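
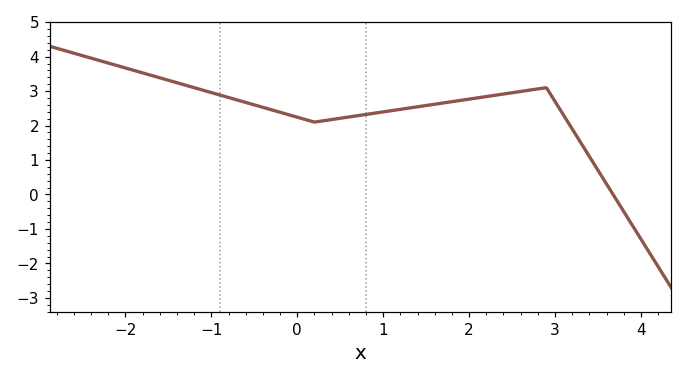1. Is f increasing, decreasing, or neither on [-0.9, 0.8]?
neither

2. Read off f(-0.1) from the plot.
2.3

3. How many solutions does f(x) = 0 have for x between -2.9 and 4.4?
1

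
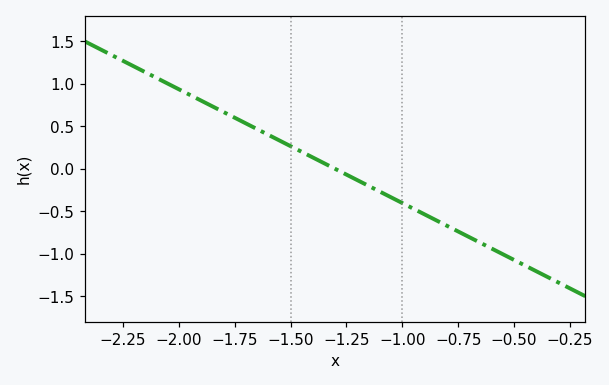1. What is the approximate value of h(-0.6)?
-0.938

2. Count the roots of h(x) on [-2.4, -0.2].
1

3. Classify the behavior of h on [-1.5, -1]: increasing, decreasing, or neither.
decreasing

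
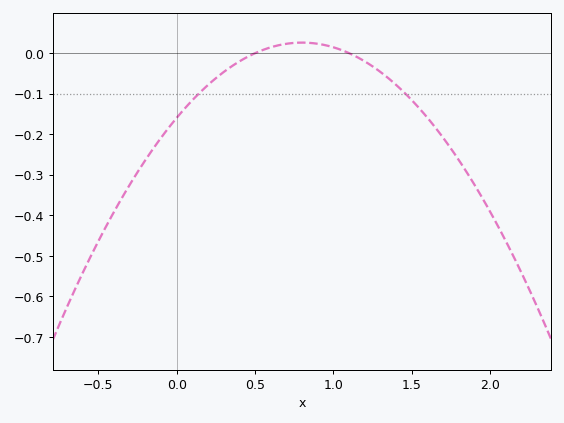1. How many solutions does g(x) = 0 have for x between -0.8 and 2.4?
2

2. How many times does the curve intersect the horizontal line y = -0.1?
2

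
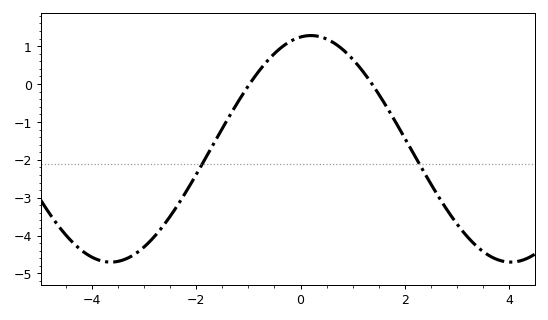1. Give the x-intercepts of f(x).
-1, 1.4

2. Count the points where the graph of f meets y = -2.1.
2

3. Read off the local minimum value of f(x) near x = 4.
-4.7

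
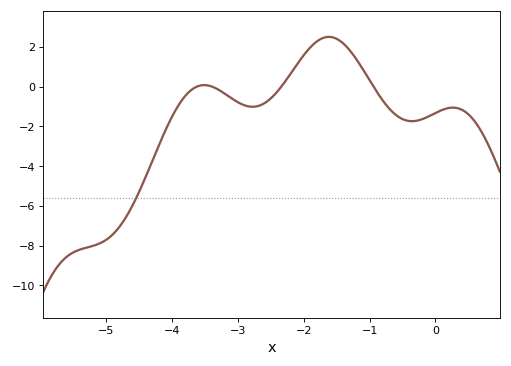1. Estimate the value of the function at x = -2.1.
1.2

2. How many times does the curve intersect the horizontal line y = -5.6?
1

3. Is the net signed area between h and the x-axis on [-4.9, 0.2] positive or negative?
negative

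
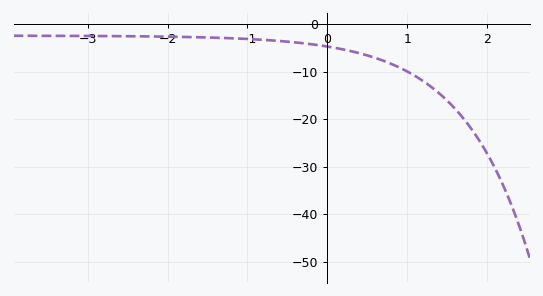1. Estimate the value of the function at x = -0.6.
-3.53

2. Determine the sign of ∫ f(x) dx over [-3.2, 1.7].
negative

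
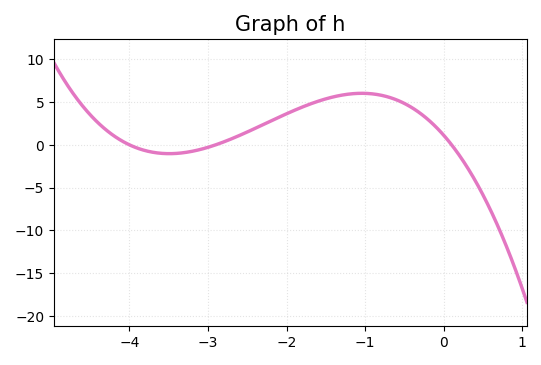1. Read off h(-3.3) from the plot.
-1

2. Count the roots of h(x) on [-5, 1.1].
3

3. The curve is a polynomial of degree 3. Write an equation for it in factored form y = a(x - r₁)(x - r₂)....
y = -0.96(x + 4)(x + 2.9)(x - 0.1)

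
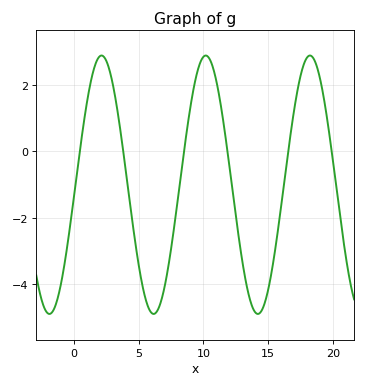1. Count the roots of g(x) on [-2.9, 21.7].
6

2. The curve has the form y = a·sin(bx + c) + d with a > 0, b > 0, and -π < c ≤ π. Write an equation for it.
y = 3.89sin(0.78x - 0.09) - 1.01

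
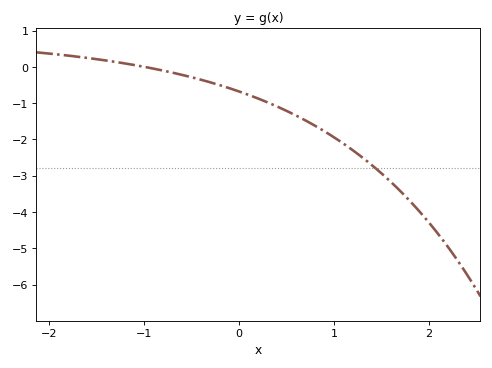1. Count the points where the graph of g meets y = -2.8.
1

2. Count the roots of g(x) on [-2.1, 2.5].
1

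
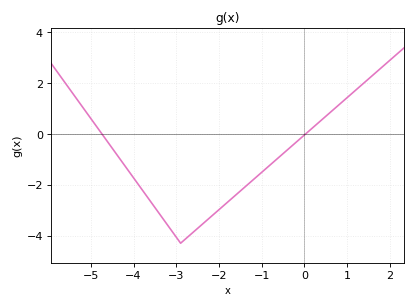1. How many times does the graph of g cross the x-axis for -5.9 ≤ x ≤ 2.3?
2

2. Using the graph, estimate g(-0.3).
-0.479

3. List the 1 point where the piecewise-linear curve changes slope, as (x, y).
(-2.9, -4.3)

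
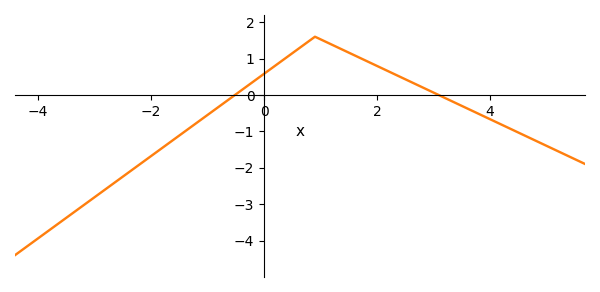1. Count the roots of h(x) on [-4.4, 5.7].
2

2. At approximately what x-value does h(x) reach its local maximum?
1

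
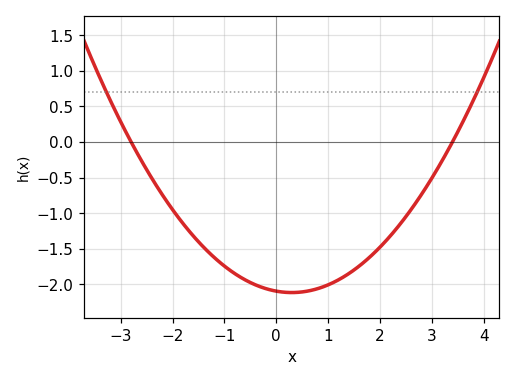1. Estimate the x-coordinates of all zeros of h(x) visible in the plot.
-2.8, 3.4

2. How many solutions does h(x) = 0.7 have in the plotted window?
2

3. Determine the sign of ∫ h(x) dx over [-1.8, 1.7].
negative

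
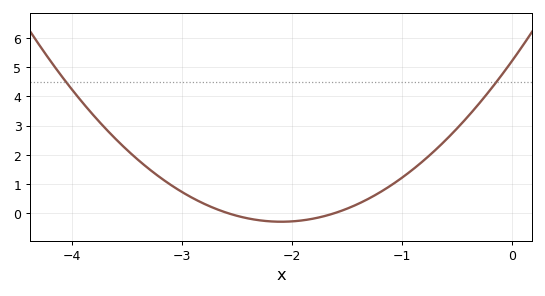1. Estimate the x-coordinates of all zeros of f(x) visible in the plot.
-2.6, -1.6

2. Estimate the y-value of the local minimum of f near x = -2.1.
-0.315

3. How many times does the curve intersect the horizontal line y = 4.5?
2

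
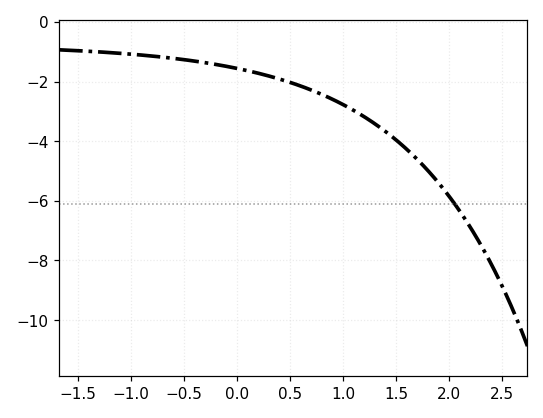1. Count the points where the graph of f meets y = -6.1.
1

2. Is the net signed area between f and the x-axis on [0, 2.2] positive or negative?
negative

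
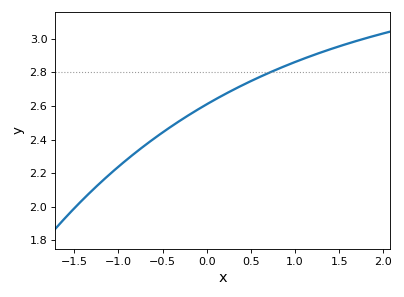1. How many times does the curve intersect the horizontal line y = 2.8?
1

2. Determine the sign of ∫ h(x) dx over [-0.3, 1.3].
positive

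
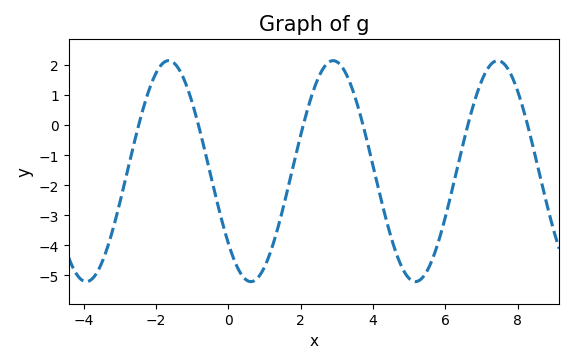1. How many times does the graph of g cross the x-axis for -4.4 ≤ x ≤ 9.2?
6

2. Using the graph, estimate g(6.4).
-1.1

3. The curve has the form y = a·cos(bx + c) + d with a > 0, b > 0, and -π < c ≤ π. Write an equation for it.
y = 3.68cos(1.4x + 2.3) - 1.53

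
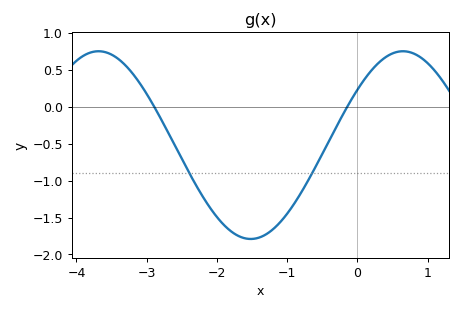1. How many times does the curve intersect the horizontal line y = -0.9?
2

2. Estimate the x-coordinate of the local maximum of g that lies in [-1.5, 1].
0.6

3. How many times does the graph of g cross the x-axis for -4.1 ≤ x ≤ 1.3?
2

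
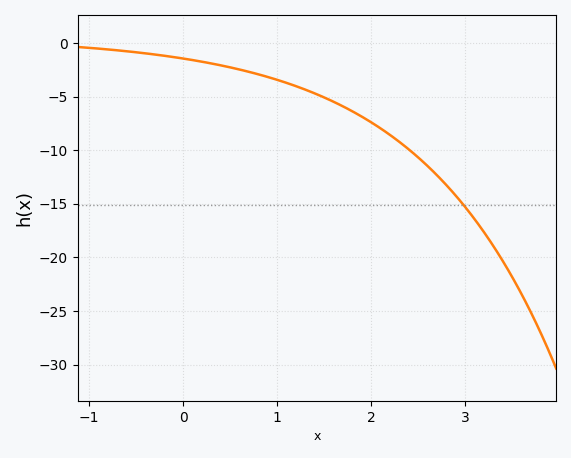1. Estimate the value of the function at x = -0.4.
-0.968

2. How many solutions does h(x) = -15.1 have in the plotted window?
1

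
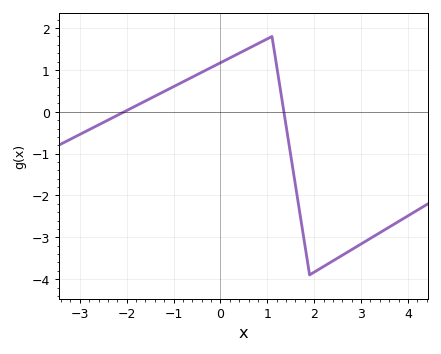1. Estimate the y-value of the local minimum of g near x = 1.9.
-3.9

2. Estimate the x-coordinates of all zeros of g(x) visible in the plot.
-2.05, 1.35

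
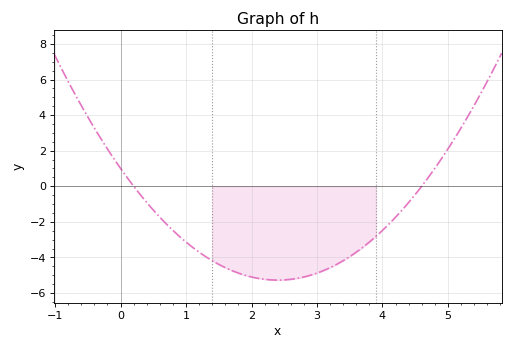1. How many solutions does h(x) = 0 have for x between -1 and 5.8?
2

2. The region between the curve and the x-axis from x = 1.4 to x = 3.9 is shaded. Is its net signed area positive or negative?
negative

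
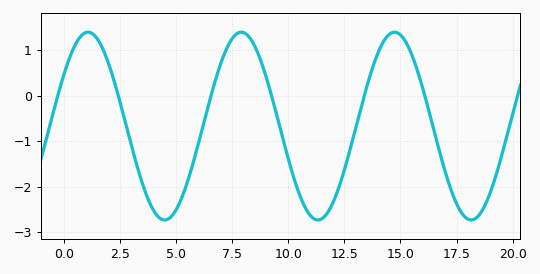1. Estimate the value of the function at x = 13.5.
0.2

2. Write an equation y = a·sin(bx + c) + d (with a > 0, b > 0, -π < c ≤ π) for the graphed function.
y = 2.06sin(0.92x + 0.58) - 0.67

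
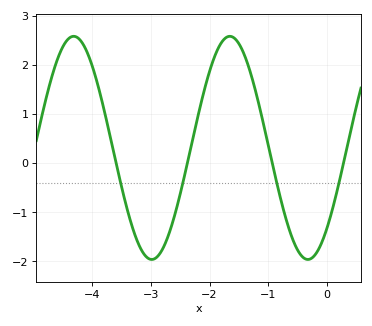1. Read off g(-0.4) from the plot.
-1.9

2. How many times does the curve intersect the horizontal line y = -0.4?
4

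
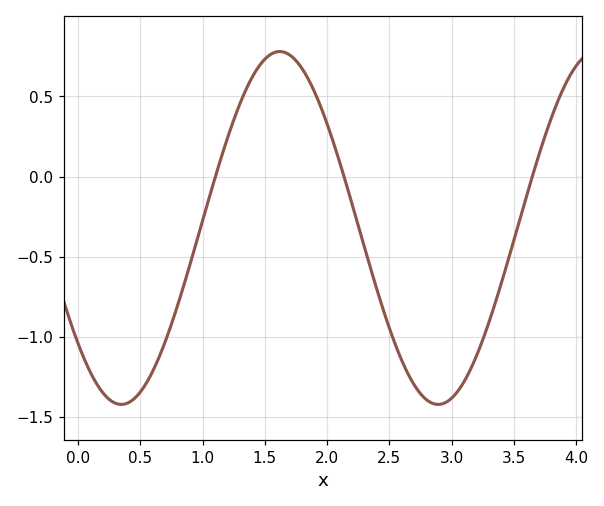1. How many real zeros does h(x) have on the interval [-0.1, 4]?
3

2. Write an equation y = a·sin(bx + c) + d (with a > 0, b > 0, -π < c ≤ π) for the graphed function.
y = 1.1sin(2.47x - 2.43) - 0.32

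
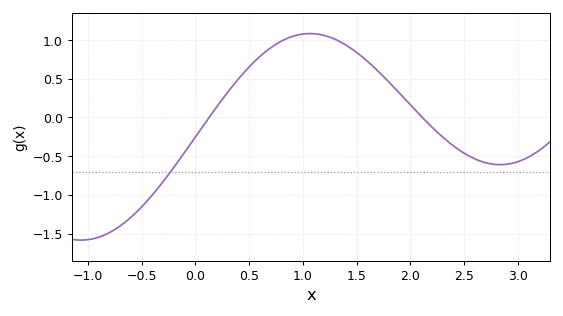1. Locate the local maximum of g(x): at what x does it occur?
1.1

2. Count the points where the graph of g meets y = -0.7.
1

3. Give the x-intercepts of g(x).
0.1, 2.1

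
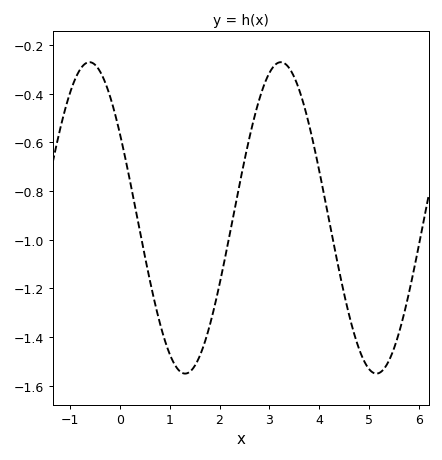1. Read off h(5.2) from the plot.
-1.55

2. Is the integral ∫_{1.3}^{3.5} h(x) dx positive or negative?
negative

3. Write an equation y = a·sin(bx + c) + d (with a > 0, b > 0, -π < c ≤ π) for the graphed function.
y = 0.64sin(1.64x + 2.56) - 0.91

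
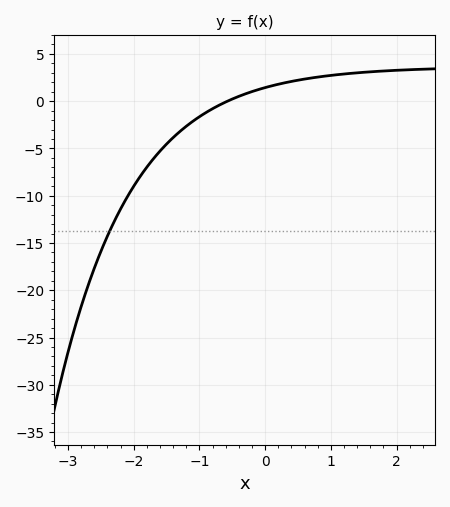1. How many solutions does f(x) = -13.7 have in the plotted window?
1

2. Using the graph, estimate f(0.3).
2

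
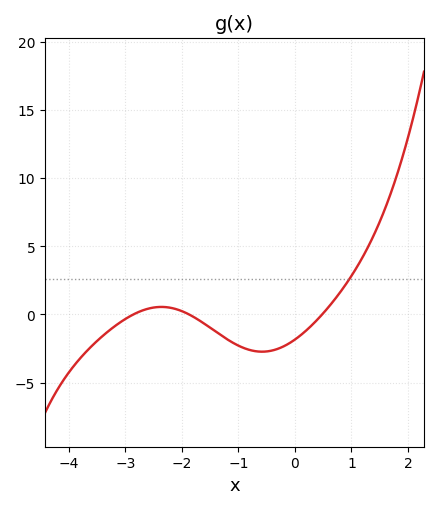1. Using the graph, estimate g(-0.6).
-2.5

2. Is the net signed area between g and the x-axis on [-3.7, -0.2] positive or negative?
negative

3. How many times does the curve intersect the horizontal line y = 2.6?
1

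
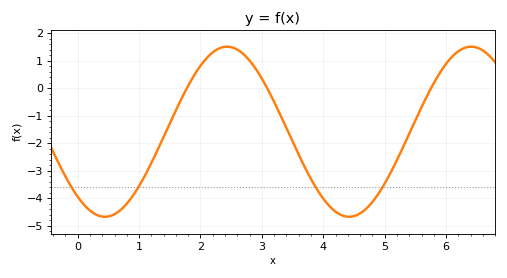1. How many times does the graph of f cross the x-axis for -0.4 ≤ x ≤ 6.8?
3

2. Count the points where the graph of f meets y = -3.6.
4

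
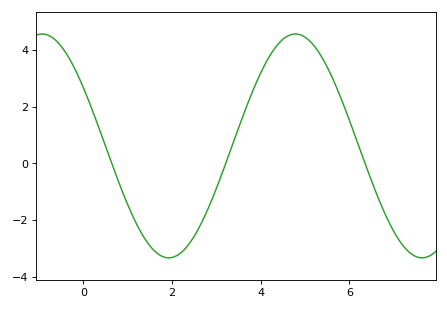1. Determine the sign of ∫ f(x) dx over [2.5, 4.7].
positive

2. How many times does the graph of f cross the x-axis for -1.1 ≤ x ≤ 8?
3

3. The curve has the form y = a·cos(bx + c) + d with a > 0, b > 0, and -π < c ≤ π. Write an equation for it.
y = 3.95cos(1.1x + 1) + 0.61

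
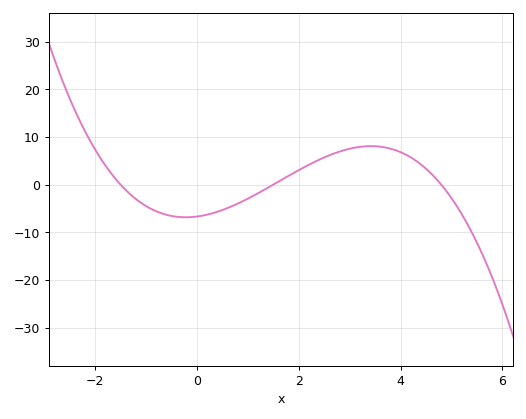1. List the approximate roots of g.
-1.5, 1.5, 4.8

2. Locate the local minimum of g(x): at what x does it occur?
-0.221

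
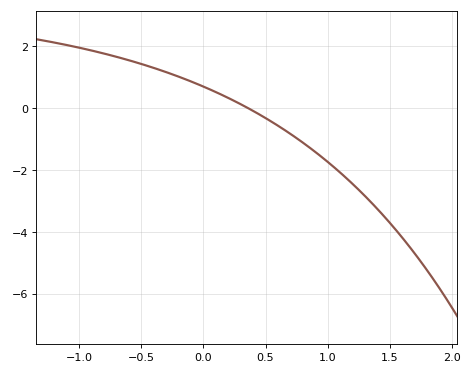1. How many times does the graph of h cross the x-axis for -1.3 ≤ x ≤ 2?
1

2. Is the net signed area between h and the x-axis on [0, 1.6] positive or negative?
negative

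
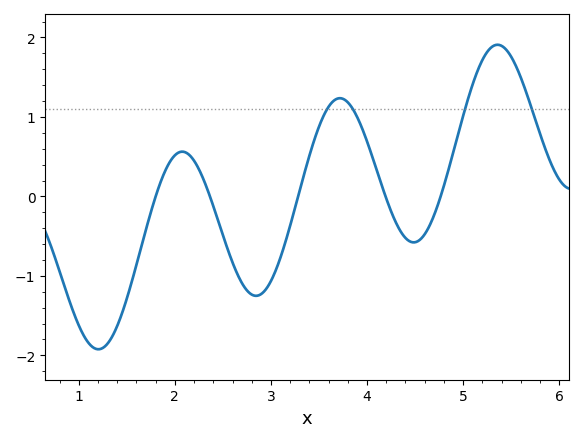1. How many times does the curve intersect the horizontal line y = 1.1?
4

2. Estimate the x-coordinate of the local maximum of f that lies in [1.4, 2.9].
2.1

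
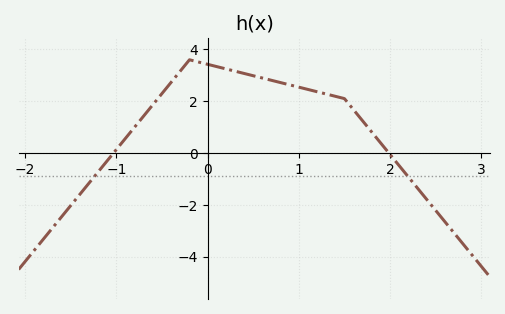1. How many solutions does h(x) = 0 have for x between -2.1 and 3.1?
2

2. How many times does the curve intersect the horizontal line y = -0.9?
2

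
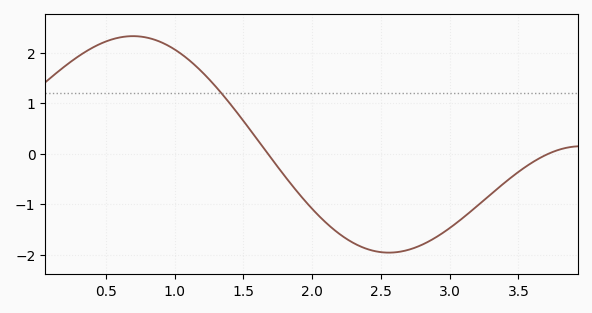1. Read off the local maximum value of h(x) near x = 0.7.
2.3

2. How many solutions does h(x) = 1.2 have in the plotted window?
1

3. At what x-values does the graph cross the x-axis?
1.7, 3.7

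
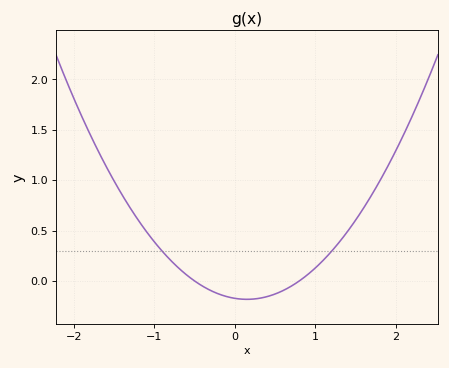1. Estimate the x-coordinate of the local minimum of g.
0.15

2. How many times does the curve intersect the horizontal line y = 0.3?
2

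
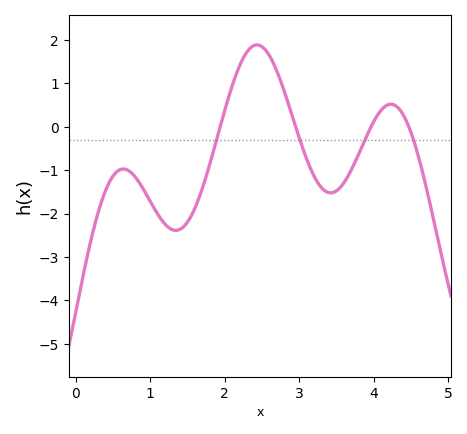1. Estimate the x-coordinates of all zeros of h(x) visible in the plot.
1.9, 3, 4, 4.5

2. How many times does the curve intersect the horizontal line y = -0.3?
4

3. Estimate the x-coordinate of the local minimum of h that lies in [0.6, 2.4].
1.3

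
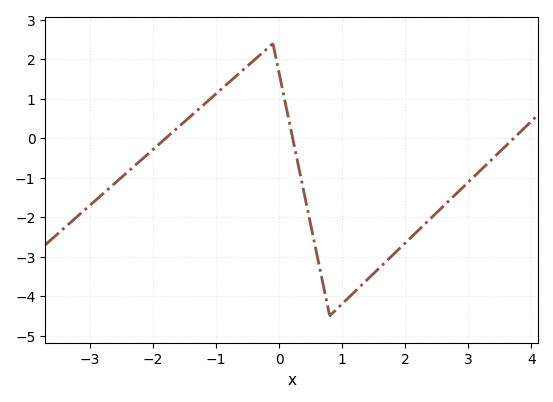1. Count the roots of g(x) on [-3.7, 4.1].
3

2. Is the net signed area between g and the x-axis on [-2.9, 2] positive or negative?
negative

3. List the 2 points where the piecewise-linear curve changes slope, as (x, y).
(-0.1, 2.4); (0.8, -4.5)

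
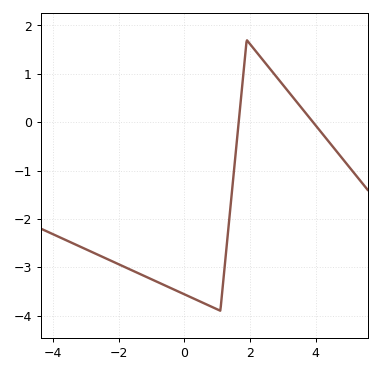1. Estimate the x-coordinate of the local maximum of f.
1.9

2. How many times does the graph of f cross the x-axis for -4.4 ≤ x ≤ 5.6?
2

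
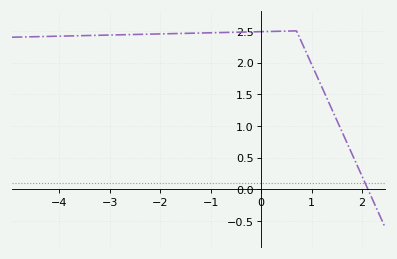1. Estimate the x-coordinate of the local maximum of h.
0.699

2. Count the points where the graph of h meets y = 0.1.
1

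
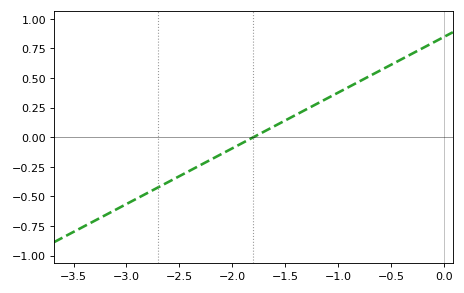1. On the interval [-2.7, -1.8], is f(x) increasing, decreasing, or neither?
increasing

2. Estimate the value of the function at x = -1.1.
0.35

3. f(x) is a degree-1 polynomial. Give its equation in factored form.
y = 0.47(x + 1.8)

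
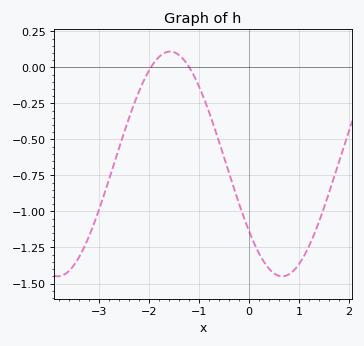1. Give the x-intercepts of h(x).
-1.96, -1.2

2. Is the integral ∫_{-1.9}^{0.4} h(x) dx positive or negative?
negative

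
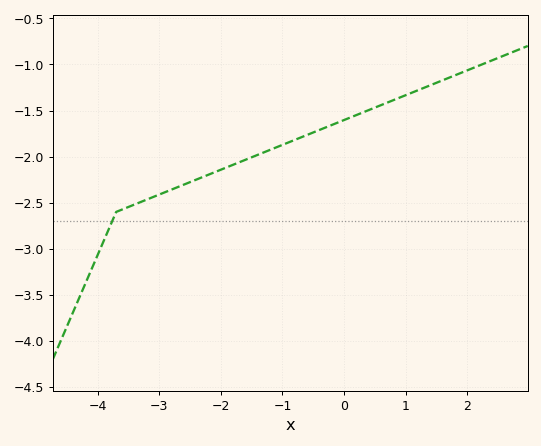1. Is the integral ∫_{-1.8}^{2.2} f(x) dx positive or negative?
negative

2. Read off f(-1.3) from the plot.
-1.95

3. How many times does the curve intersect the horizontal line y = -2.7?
1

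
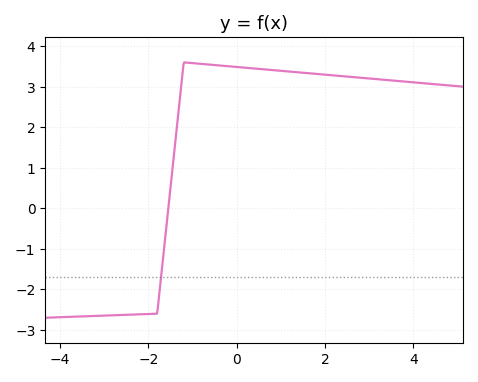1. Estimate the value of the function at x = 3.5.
3.15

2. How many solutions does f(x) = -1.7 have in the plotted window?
1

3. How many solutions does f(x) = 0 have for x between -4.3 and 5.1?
1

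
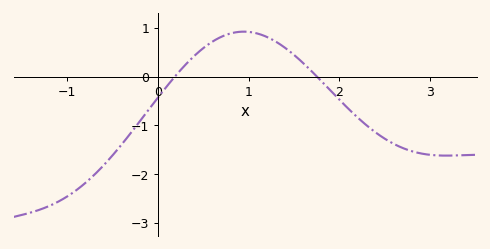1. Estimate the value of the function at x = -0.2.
-0.915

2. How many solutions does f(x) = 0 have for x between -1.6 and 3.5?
2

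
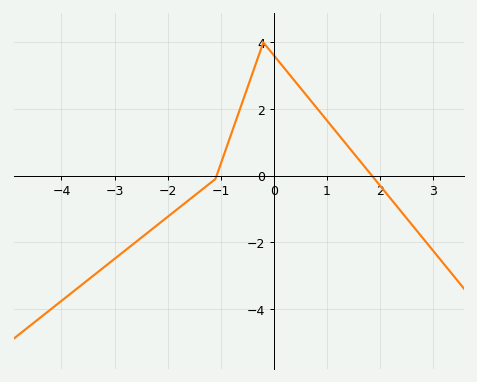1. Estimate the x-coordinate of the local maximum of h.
-0.198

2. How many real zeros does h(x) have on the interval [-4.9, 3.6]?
2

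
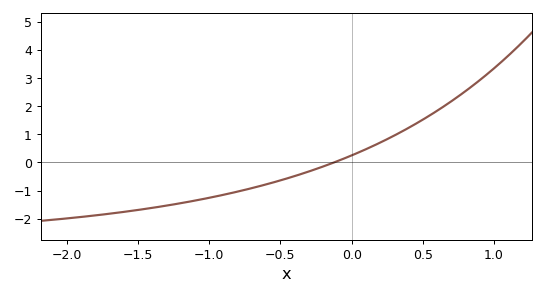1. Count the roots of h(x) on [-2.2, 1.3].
1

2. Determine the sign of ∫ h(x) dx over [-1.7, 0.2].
negative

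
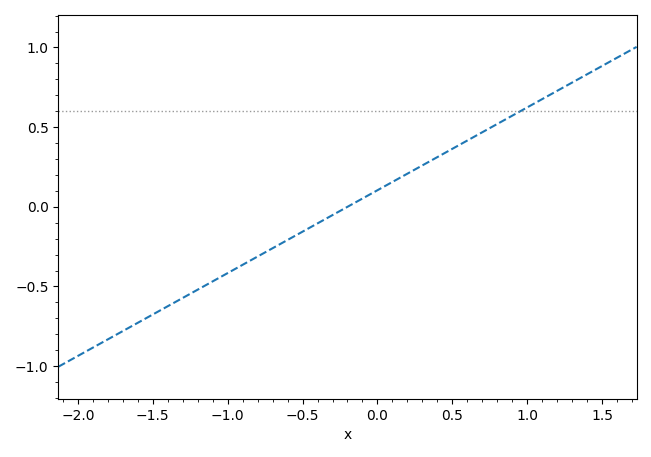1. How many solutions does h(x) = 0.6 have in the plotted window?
1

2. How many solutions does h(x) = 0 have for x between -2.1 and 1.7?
1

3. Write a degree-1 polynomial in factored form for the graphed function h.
y = 0.52(x + 0.2)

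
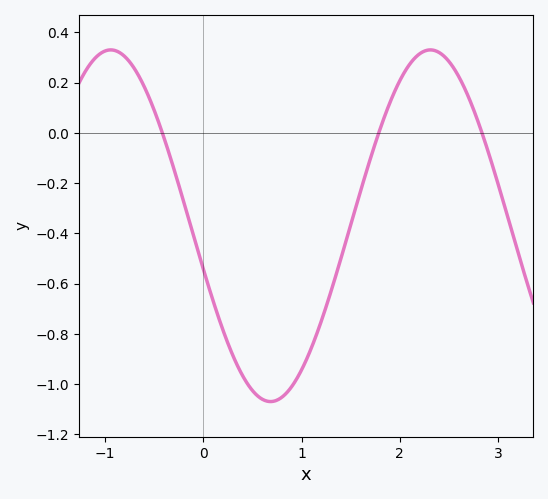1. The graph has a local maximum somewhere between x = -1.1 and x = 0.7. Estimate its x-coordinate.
-0.9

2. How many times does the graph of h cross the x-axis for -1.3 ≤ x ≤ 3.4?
3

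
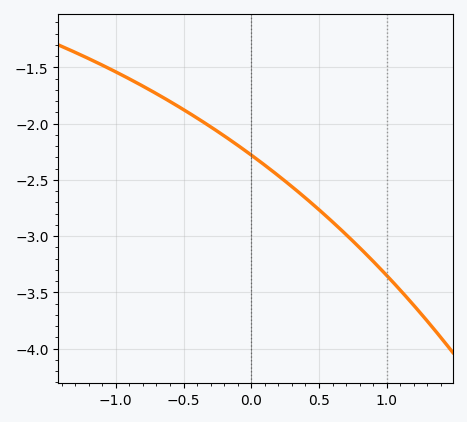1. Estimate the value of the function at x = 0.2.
-2.45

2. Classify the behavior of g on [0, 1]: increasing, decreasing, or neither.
decreasing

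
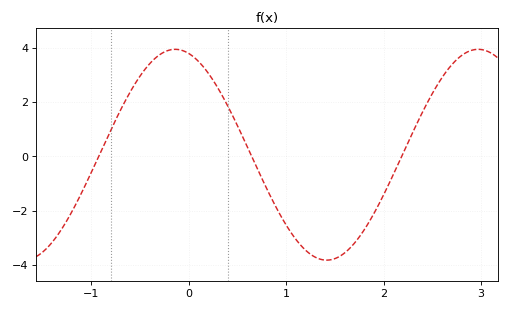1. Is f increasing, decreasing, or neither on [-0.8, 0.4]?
neither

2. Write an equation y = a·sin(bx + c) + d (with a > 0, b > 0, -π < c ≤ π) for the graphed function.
y = 3.88sin(2.02x + 1.85) + 0.06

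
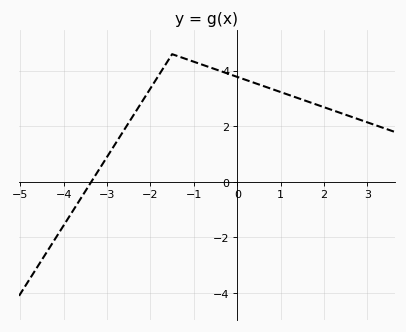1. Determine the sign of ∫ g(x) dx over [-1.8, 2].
positive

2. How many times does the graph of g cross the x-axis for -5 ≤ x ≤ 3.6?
1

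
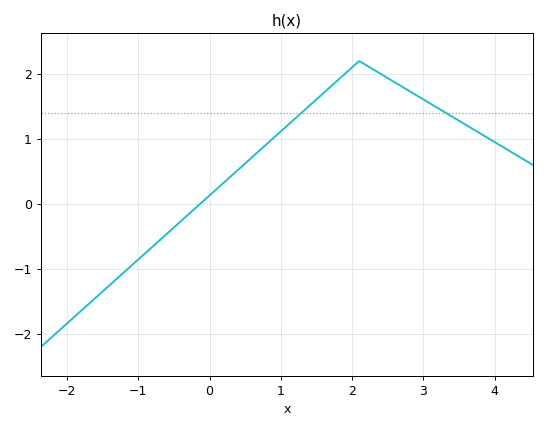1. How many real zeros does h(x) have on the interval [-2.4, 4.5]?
1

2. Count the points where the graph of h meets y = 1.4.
2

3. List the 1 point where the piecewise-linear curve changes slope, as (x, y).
(2.1, 2.2)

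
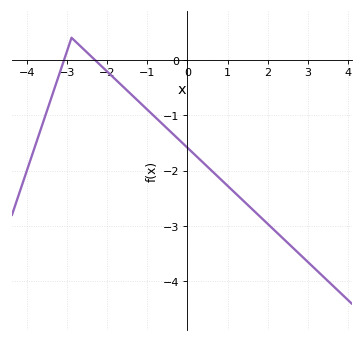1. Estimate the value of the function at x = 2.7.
-3.4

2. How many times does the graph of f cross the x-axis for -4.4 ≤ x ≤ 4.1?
2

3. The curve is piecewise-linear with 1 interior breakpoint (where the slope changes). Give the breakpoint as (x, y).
(-2.9, 0.4)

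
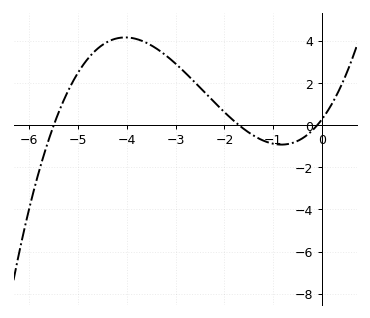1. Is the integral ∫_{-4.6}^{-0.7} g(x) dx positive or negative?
positive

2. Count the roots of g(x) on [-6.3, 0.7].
3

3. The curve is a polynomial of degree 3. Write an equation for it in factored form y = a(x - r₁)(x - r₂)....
y = 0.31(x + 5.5)(x + 1.7)(x + 0.1)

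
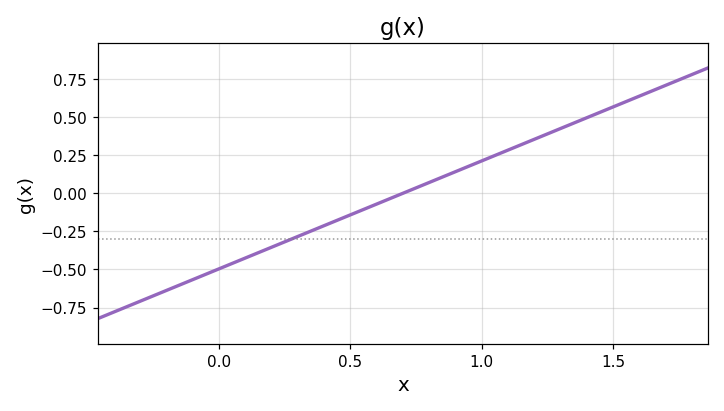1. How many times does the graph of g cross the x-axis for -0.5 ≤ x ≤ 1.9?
1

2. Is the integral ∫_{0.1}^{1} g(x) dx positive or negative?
negative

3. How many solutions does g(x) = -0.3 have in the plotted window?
1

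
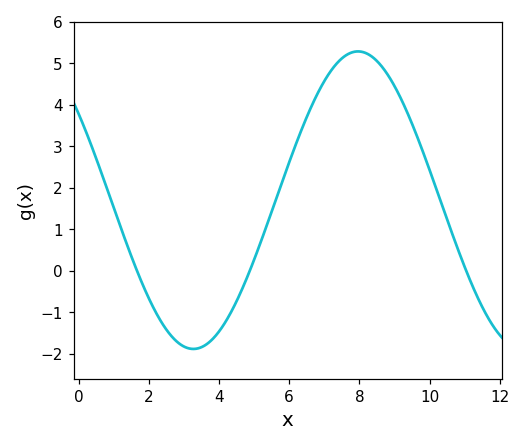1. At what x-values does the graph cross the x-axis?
1.6, 4.8, 11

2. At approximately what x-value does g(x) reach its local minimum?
3.2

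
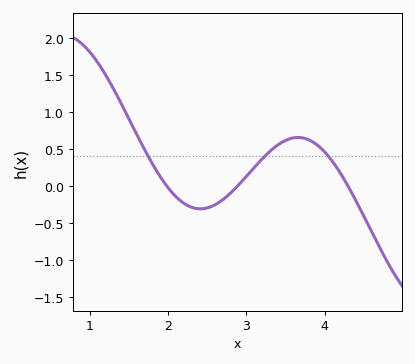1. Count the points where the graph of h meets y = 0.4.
3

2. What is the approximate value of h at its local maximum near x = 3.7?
0.65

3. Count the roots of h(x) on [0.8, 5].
3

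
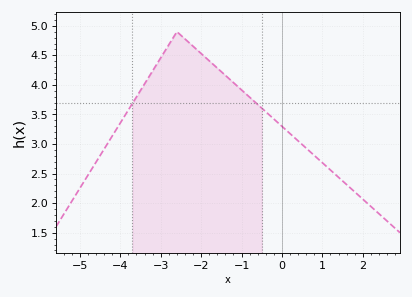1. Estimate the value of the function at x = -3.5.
3.9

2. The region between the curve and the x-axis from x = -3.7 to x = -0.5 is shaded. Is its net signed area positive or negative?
positive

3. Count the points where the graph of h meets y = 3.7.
2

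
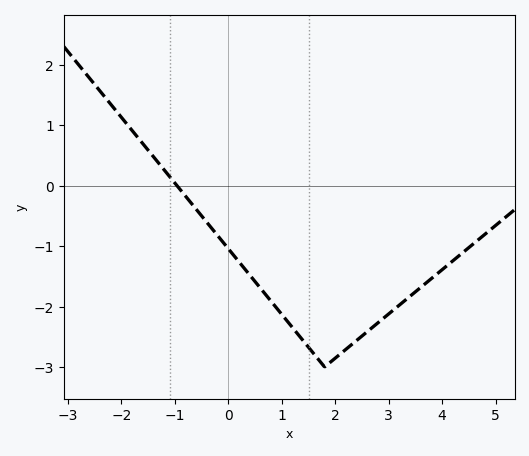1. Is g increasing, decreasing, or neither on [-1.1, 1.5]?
decreasing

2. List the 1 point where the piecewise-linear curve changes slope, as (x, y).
(1.8, -3)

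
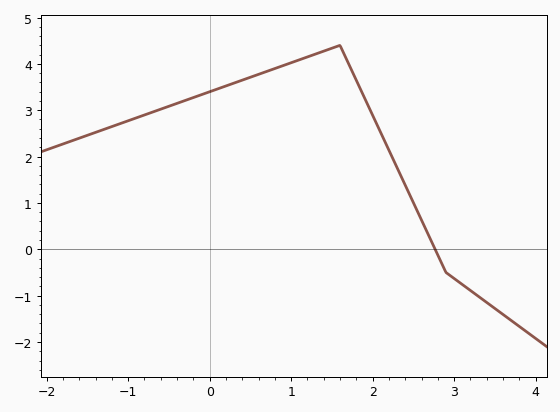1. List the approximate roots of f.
2.8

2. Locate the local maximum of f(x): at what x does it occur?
1.6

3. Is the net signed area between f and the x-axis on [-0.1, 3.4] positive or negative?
positive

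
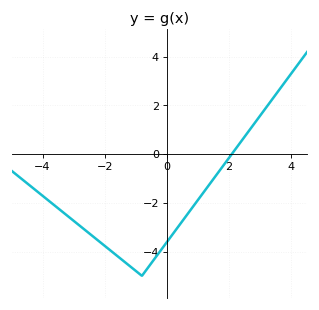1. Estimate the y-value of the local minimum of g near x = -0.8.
-5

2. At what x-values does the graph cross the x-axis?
2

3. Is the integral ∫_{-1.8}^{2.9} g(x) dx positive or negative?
negative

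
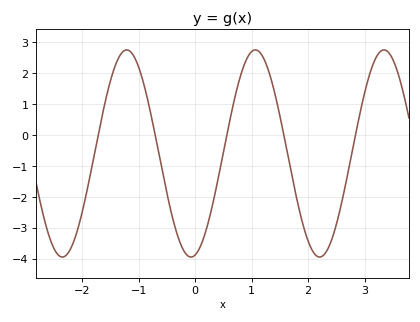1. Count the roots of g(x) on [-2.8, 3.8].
5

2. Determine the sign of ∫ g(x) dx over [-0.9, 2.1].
negative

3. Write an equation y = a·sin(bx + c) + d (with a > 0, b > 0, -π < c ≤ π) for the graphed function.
y = 3.35sin(2.76x - 1.37) - 0.59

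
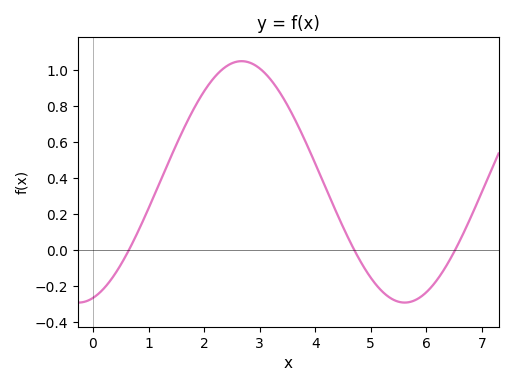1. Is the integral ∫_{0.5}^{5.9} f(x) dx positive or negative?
positive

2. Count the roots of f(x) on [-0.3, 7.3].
3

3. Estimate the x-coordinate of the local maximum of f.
2.68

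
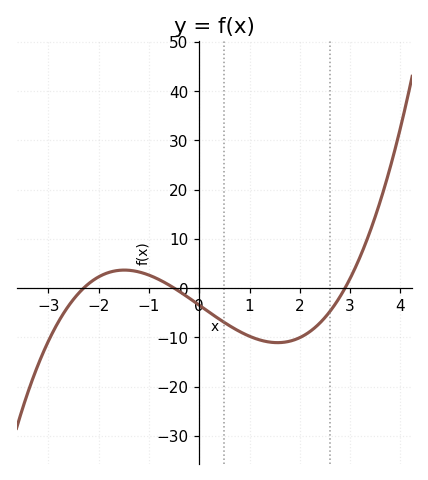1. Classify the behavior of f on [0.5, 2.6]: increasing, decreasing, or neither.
neither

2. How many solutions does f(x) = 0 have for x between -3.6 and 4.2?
3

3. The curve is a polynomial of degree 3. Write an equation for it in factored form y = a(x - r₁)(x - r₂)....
y = 1.04(x + 2.3)(x + 0.5)(x - 2.9)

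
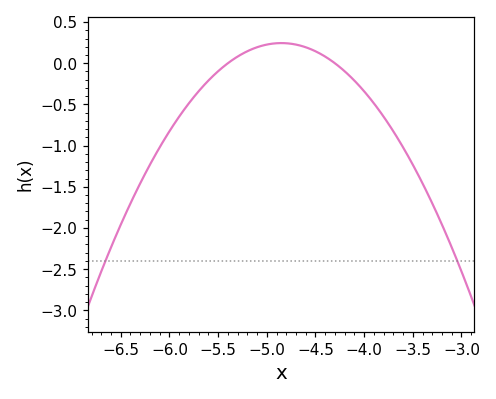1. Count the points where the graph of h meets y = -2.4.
2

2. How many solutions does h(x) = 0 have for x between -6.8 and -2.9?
2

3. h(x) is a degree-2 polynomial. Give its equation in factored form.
y = -0.81(x + 5.4)(x + 4.3)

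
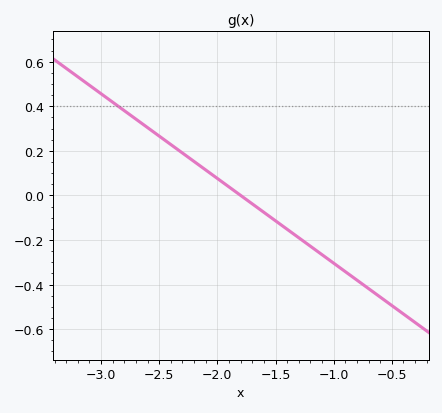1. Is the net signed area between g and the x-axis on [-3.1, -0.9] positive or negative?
positive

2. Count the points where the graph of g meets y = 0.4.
1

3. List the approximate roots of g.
-1.8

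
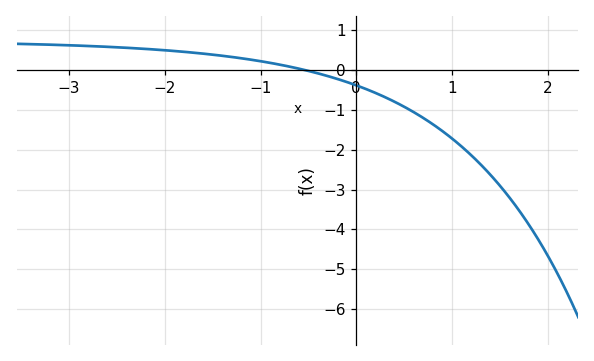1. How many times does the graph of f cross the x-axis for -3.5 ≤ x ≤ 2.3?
1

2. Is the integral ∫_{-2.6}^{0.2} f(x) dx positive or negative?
positive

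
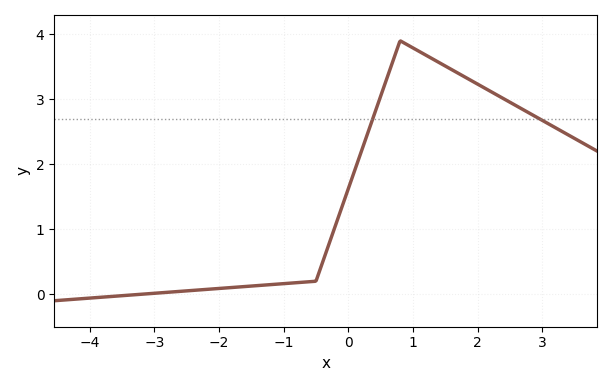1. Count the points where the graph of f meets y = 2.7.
2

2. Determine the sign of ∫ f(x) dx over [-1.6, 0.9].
positive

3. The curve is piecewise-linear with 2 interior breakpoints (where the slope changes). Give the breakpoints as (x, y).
(-0.5, 0.2); (0.8, 3.9)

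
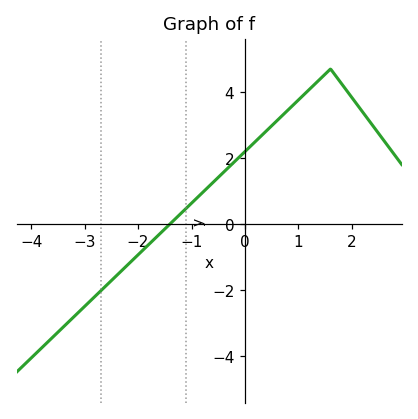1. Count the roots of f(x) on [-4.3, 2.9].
1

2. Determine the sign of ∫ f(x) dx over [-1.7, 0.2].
positive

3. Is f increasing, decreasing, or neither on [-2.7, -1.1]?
increasing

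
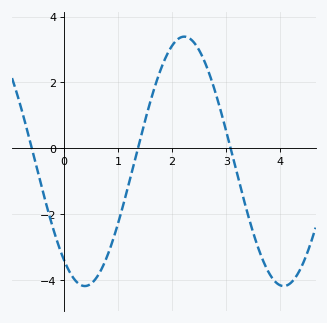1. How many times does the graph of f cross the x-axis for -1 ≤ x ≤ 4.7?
3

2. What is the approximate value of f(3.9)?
-4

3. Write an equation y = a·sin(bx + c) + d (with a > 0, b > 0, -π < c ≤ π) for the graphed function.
y = 3.78sin(1.7x - 2.2) - 0.39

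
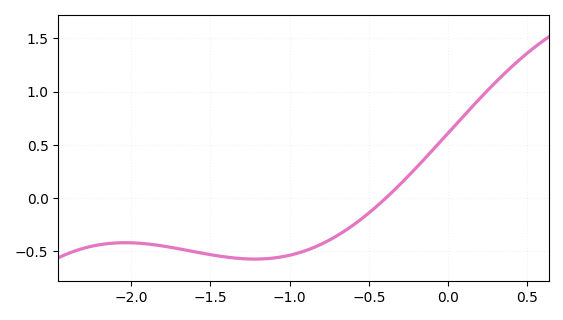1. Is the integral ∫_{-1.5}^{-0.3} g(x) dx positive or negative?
negative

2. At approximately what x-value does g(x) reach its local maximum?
-2.05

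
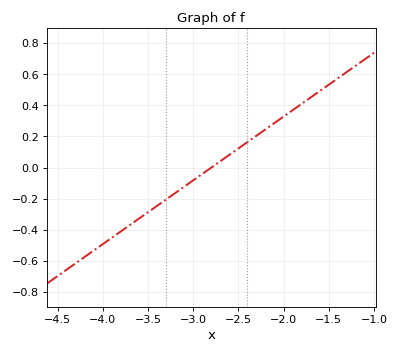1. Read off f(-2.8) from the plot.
0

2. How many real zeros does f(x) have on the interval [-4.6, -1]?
1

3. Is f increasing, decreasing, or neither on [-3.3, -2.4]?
increasing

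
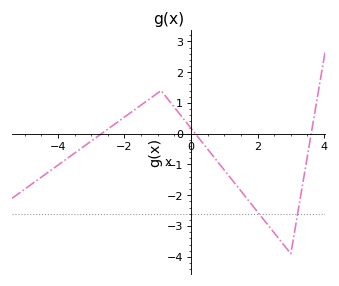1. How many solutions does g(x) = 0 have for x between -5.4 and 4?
3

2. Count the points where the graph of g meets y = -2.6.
2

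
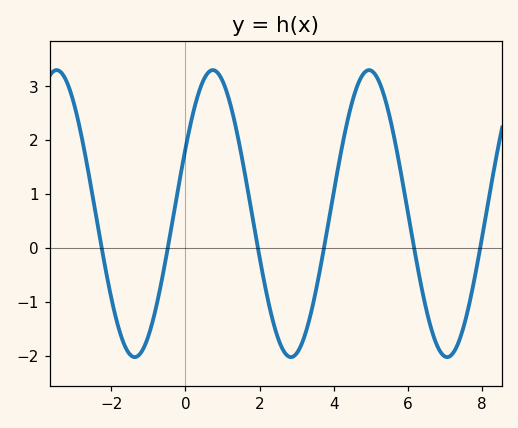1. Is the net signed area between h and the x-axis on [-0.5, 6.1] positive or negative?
positive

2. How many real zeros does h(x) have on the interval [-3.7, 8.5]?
6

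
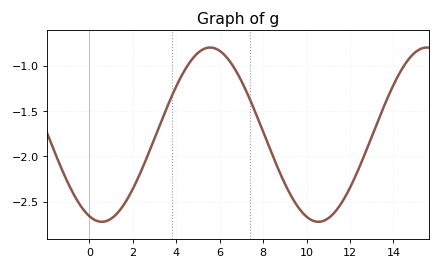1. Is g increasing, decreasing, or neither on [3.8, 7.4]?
neither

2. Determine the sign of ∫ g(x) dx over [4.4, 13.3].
negative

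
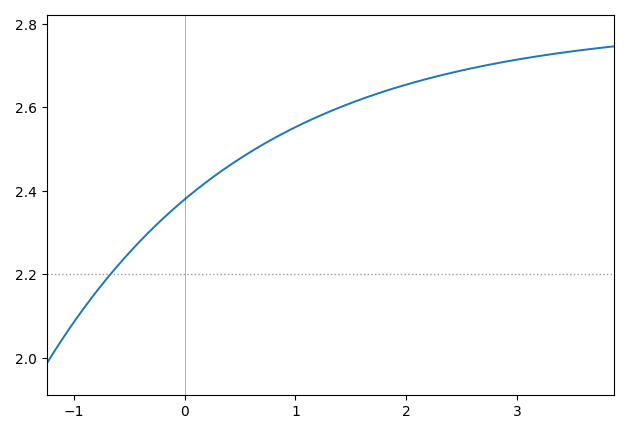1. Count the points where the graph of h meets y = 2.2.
1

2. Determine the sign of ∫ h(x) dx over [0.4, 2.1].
positive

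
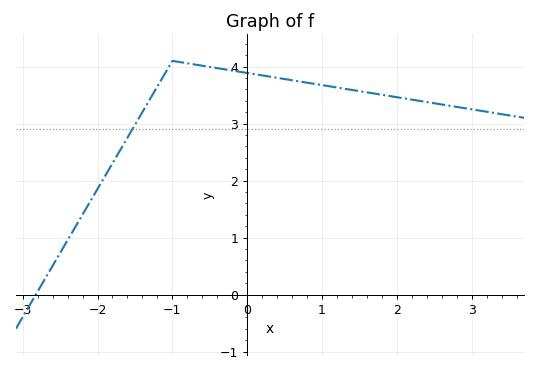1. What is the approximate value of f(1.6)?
3.5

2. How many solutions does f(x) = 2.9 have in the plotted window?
1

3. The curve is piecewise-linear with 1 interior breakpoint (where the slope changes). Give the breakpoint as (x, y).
(-1, 4.1)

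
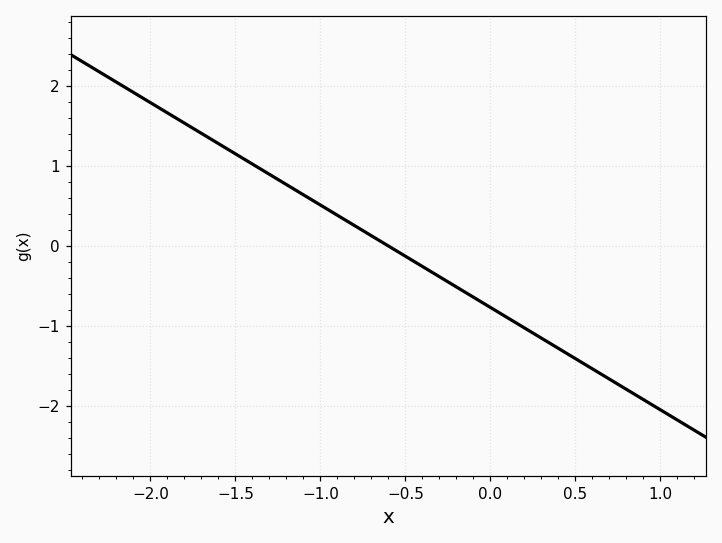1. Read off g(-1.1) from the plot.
0.64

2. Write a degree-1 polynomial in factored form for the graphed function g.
y = -1.28(x + 0.6)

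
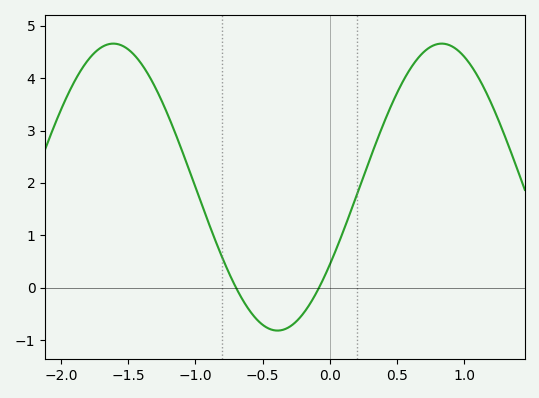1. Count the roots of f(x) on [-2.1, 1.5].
2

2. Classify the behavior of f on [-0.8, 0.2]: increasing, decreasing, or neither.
neither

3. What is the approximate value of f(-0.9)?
1.22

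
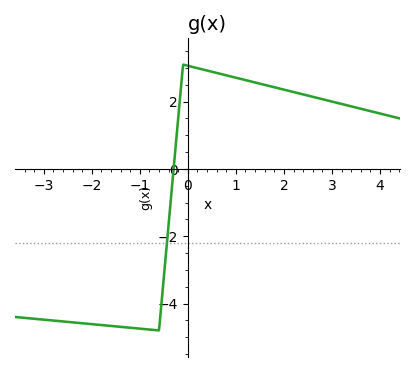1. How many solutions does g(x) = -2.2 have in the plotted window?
1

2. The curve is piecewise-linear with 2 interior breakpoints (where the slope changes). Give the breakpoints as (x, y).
(-0.6, -4.8); (-0.1, 3.1)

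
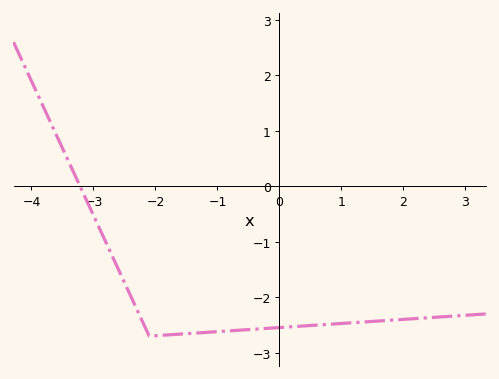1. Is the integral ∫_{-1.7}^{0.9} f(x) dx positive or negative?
negative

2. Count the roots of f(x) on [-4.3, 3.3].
1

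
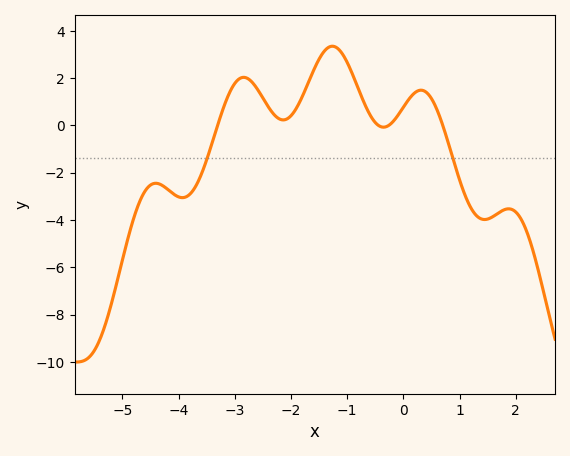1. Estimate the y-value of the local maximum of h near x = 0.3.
1.4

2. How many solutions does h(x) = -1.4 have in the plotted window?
2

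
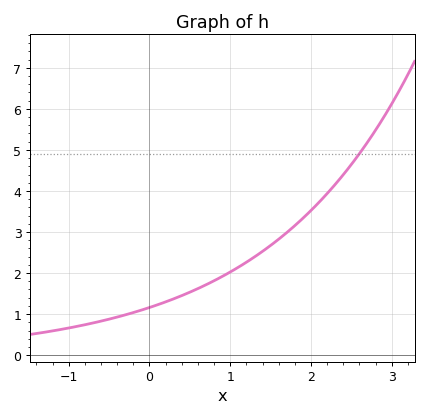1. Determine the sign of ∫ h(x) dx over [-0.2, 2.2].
positive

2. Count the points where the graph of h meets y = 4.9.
1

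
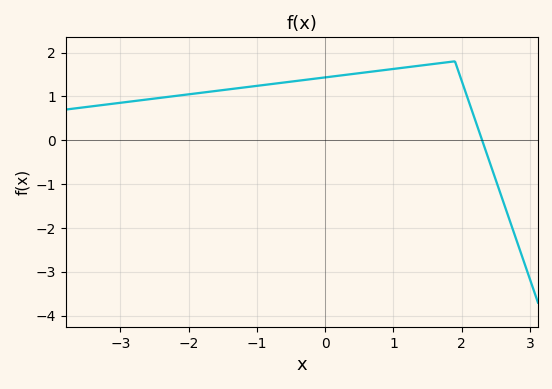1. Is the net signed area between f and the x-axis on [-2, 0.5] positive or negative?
positive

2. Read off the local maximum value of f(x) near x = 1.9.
1.8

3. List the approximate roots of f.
2.3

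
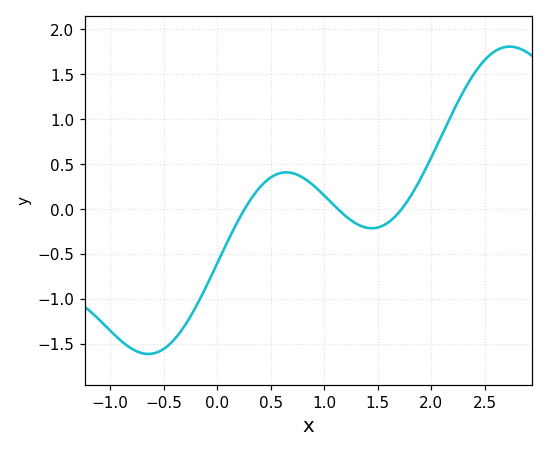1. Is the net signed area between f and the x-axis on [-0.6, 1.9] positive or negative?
negative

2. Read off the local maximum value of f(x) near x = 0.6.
0.4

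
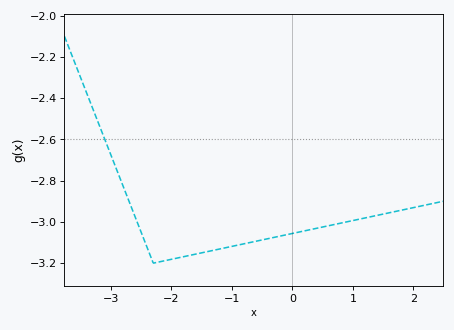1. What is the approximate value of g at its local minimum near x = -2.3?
-3.2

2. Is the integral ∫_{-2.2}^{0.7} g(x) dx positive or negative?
negative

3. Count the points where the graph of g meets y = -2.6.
1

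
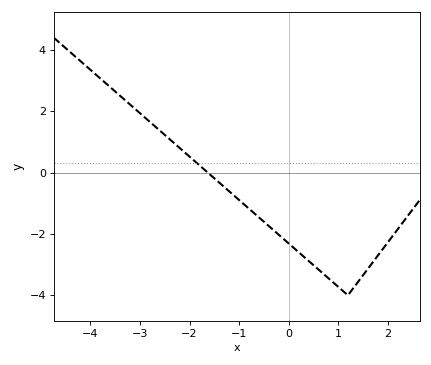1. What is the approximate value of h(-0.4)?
-1.74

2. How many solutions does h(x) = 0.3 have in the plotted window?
1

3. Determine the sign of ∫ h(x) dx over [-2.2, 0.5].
negative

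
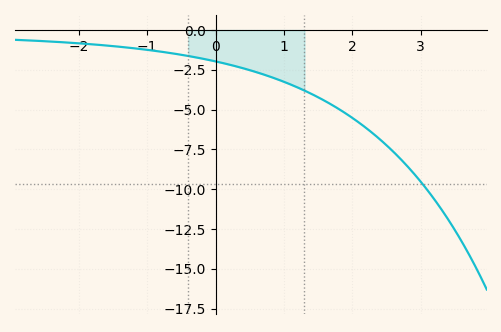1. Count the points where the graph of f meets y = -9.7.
1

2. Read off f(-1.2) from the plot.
-1.2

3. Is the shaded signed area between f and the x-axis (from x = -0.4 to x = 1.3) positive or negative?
negative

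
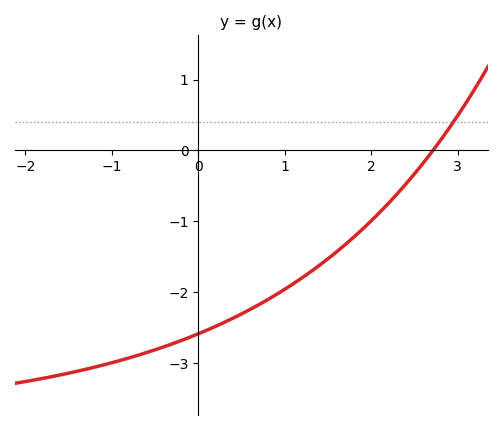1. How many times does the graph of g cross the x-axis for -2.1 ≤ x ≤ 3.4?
1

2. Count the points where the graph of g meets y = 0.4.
1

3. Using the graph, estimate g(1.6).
-1.43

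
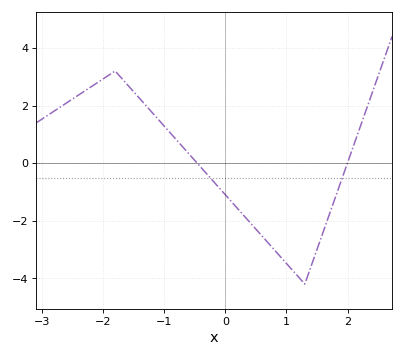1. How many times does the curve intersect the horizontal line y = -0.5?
2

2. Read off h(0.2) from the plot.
-1.6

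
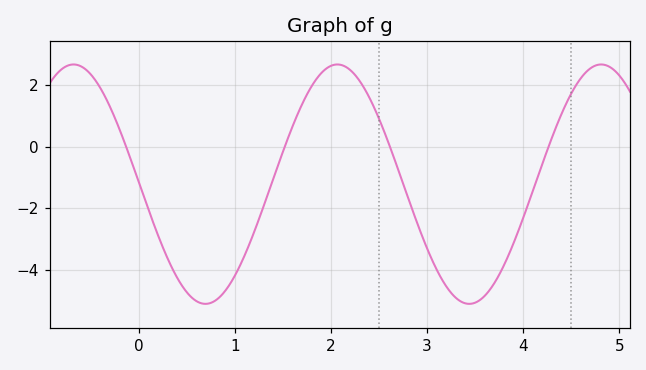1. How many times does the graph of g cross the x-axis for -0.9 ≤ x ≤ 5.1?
4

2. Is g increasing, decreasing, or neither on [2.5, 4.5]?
neither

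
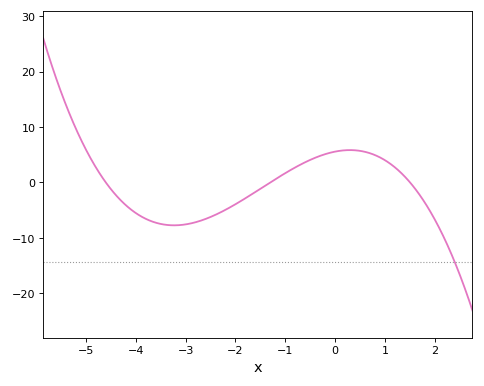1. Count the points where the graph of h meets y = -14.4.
1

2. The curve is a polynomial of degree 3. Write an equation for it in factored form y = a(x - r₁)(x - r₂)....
y = -0.62(x + 4.6)(x + 1.3)(x - 1.5)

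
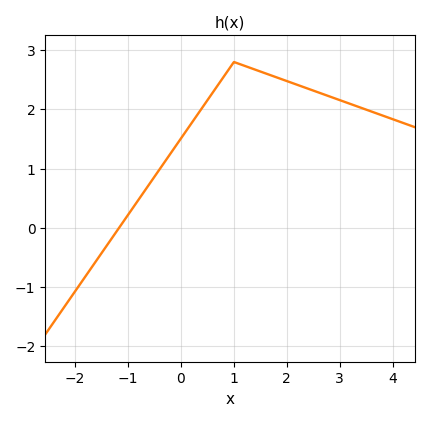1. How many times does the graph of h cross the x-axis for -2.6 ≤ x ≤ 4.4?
1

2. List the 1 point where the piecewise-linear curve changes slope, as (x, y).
(1, 2.8)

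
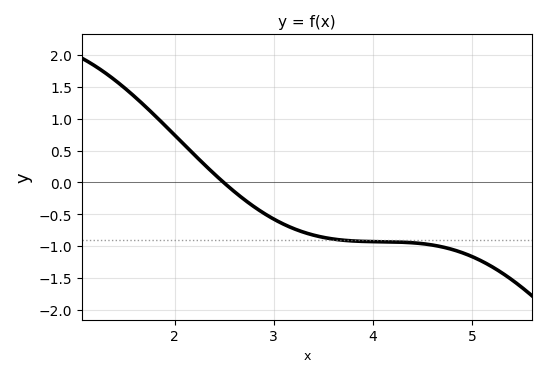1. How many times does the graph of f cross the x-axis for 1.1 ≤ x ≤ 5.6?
1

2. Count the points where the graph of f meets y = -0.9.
1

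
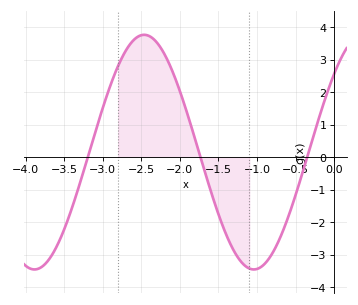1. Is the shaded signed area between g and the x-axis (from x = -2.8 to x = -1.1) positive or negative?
positive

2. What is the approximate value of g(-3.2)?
-0.1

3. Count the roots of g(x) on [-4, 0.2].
3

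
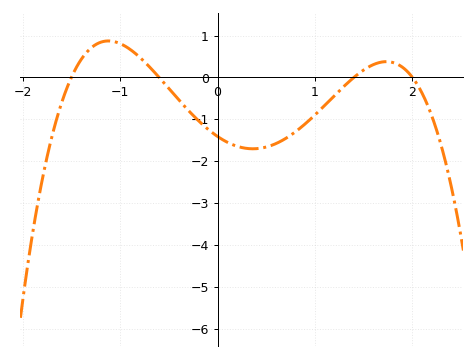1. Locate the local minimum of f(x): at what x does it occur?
0.364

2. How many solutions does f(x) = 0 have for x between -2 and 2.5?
4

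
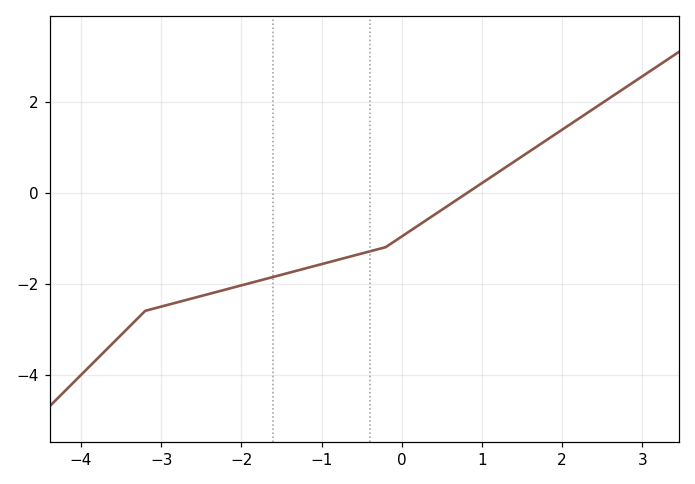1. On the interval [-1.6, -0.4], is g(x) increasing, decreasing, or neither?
increasing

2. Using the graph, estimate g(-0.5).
-1.4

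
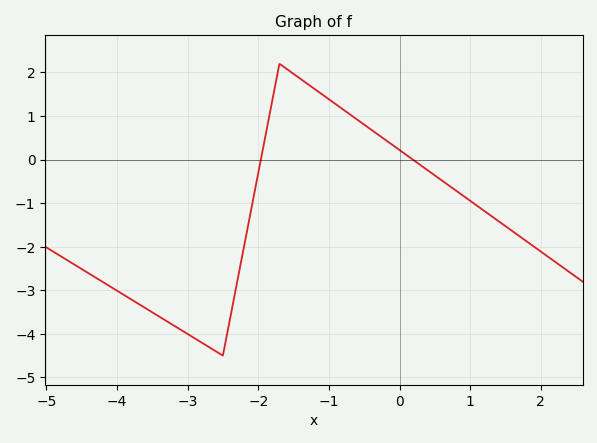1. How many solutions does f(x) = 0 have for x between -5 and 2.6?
2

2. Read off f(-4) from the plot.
-3.01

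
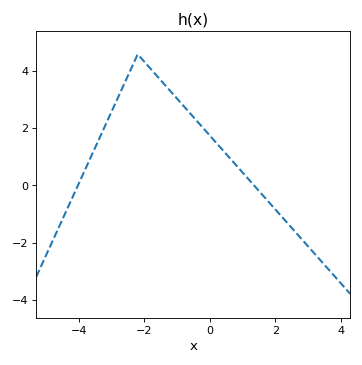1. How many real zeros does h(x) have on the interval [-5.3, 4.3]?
2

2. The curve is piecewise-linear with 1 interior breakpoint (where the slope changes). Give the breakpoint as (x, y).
(-2.2, 4.6)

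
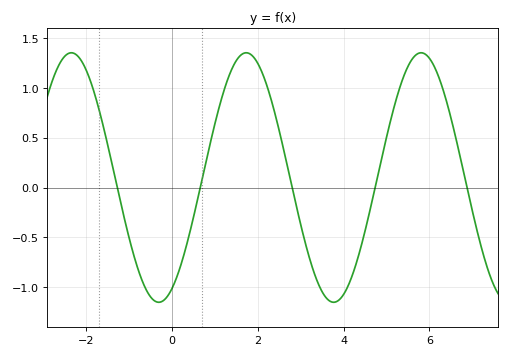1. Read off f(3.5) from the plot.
-1.05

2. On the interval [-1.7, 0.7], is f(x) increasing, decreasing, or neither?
neither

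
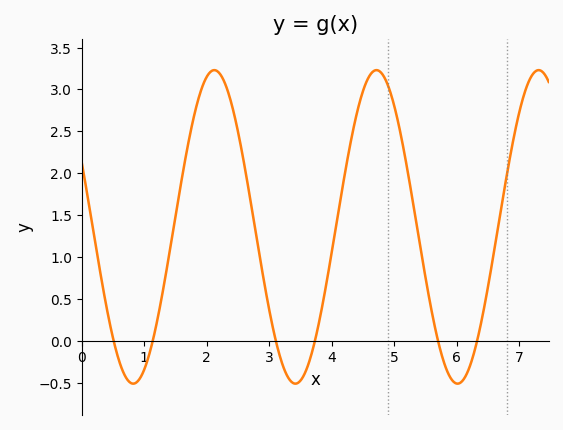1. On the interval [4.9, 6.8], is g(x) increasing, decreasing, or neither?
neither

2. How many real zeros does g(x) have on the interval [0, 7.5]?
6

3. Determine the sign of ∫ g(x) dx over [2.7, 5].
positive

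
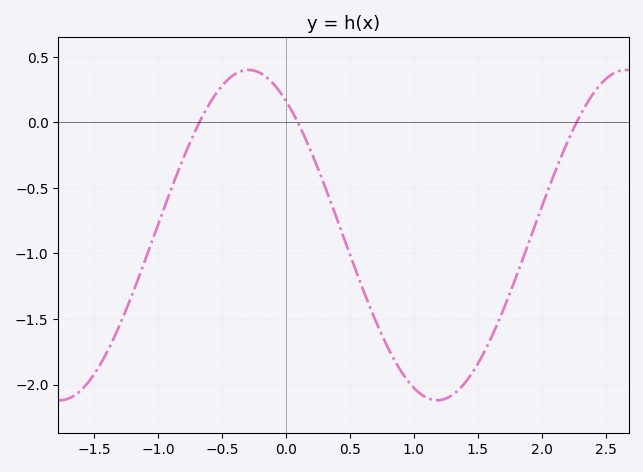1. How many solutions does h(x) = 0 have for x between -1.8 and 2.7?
3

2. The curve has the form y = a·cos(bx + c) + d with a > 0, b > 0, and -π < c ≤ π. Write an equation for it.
y = 1.26cos(2.1x + 0.62) - 0.86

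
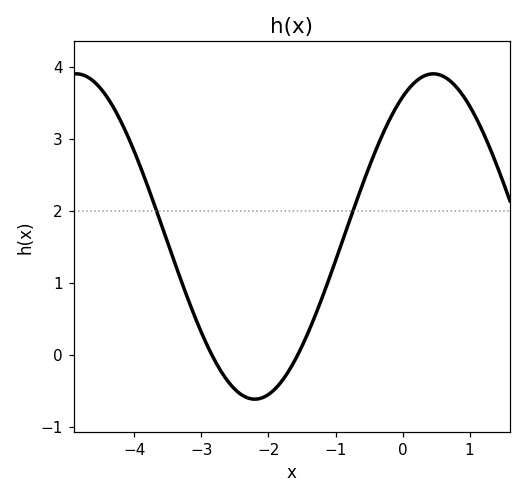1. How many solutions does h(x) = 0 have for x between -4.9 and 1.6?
2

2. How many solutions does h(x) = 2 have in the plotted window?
2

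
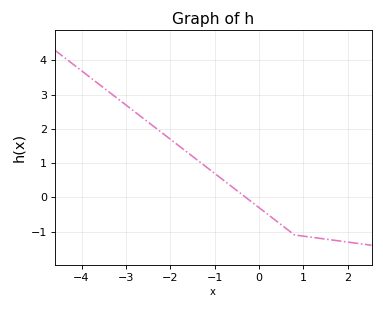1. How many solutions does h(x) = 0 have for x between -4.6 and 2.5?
1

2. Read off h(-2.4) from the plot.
2.1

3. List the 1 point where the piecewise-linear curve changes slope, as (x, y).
(0.8, -1.1)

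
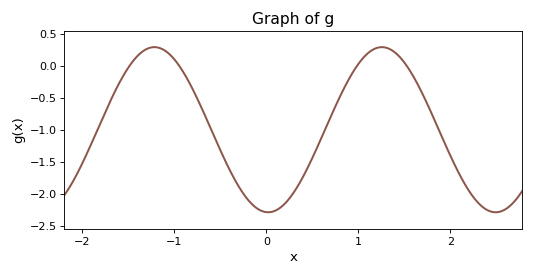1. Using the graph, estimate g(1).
0.05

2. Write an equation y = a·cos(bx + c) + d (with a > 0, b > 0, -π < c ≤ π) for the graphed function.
y = 1.29cos(2.5x + 3.1) - 0.99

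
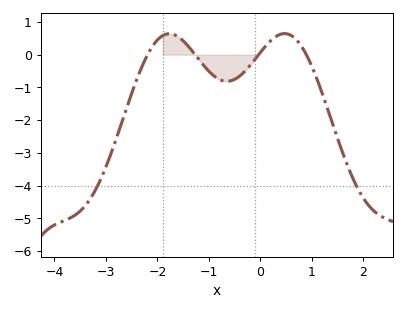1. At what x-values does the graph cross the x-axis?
-2.2, -1.3, 0, 0.9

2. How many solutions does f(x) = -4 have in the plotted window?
2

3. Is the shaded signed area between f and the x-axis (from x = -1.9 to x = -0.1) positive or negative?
negative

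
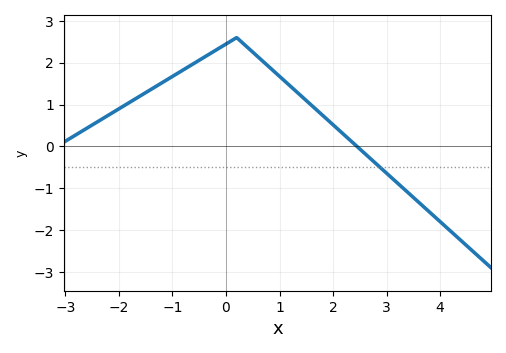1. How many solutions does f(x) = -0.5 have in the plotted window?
1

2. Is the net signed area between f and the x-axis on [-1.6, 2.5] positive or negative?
positive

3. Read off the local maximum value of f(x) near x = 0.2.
2.6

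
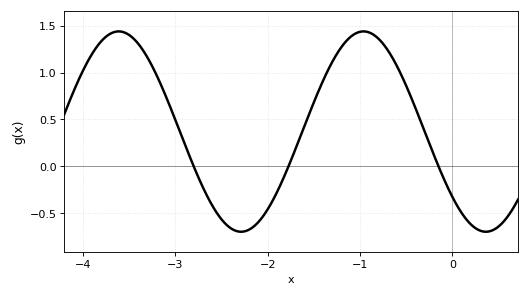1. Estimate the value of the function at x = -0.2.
0.1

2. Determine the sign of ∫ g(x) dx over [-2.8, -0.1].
positive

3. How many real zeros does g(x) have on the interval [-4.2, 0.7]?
3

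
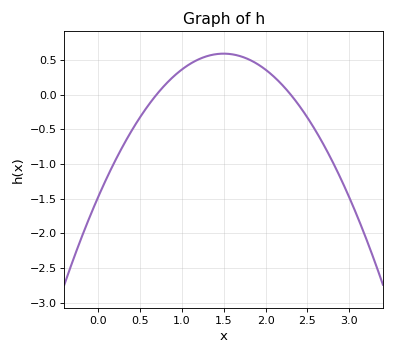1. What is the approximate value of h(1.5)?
0.589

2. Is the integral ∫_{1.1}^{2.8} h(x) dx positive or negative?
positive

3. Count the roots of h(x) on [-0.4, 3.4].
2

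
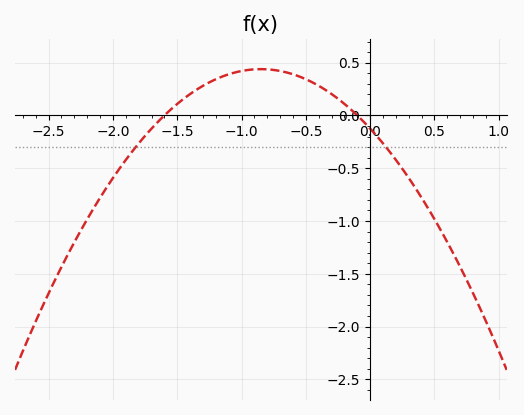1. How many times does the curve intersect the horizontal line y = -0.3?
2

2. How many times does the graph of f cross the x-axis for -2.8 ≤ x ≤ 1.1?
2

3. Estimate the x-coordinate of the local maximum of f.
-0.8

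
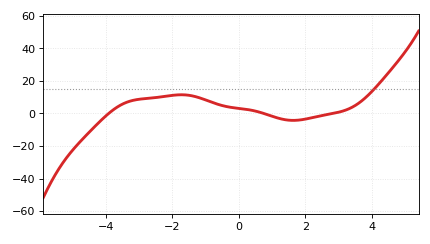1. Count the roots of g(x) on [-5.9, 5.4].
3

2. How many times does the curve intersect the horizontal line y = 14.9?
1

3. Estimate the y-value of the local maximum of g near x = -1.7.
12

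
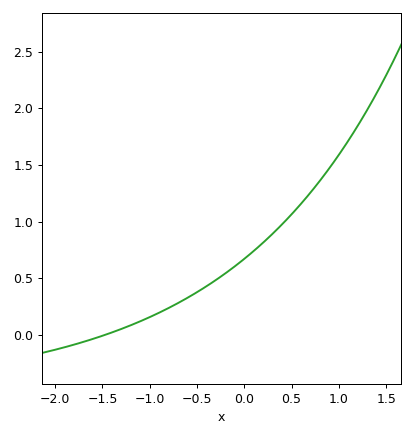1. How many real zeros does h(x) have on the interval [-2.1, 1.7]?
1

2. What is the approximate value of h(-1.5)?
0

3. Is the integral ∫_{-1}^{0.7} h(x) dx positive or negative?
positive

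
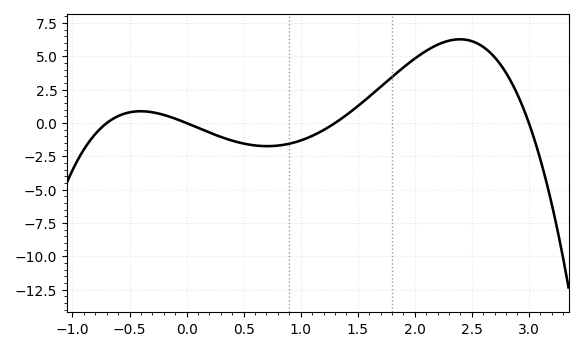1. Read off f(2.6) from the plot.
5.71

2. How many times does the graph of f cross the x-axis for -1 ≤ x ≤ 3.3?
4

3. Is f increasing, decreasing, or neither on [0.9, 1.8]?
increasing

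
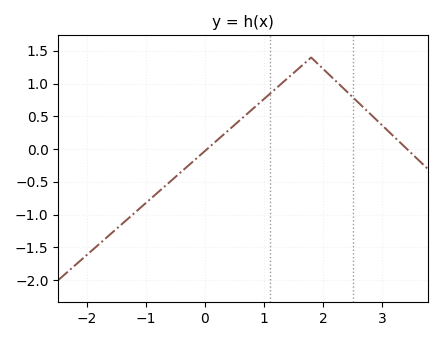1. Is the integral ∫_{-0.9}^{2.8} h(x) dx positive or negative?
positive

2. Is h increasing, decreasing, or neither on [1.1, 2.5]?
neither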